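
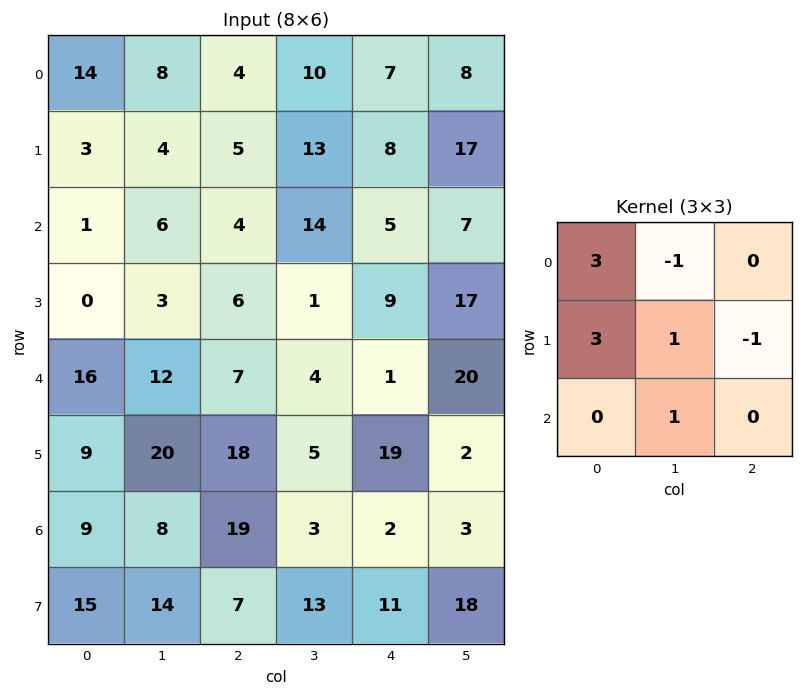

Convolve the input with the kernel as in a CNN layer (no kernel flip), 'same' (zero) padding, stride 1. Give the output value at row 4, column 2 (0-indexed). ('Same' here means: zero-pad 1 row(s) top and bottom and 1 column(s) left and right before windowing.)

60

The receptive field on the zero-padded input at this output position is [3 6 1 / 12 7 4 / 20 18 5]. Elementwise product with the kernel and sum: 3·3 + 6·-1 + 12·3 + 7·1 + 4·-1 + 18·1.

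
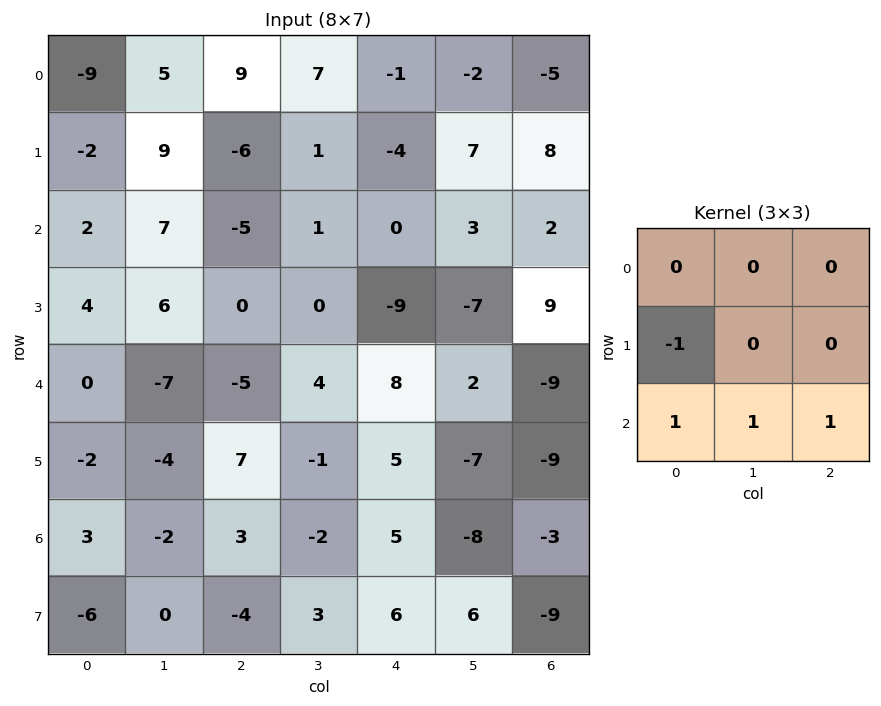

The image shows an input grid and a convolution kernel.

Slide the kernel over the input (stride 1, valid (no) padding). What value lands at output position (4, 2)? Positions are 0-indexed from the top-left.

The receptive field on the input at this output position is [-5 4 8 / 7 -1 5 / 3 -2 5]. Elementwise product with the kernel and sum: 7·-1 + 3·1 + -2·1 + 5·1.

-1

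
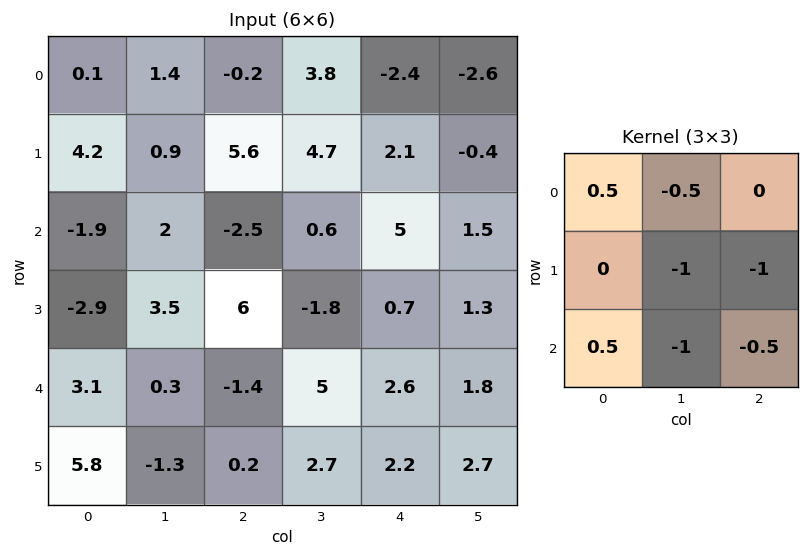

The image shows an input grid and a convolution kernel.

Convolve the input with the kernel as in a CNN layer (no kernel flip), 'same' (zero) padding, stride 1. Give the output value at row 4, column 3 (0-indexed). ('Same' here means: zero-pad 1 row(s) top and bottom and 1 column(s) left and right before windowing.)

The receptive field on the zero-padded input at this output position is [6 -1.8 0.7 / -1.4 5 2.6 / 0.2 2.7 2.2]. Elementwise product with the kernel and sum: 6·0.5 + -1.8·-0.5 + 5·-1 + 2.6·-1 + 0.2·0.5 + 2.7·-1 + 2.2·-0.5.

-7.4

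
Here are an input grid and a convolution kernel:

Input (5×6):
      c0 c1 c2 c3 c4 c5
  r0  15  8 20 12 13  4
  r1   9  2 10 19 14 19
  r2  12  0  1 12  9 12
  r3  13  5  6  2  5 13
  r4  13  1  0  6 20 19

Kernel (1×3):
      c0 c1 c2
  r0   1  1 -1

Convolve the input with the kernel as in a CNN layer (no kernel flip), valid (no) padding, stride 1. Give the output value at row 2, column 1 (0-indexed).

-11

The receptive field on the input at this output position is [0 1 12]. Elementwise product with the kernel and sum: 0·1 + 1·1 + 12·-1.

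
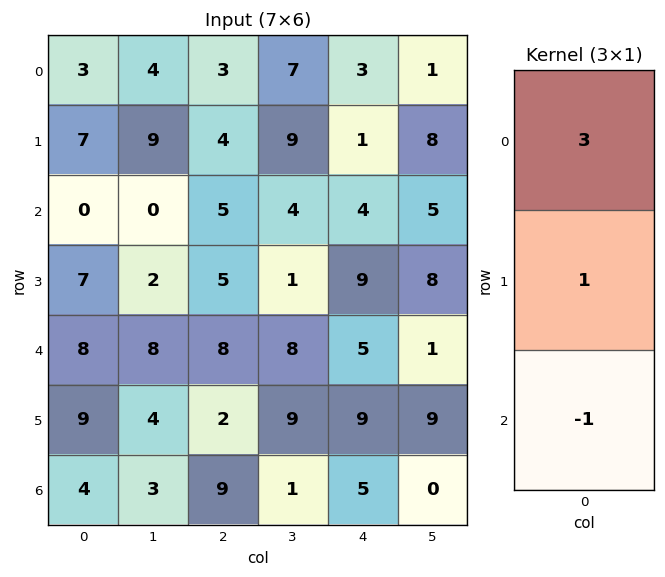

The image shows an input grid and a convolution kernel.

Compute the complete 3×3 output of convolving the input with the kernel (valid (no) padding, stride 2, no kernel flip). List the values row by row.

16 8 6
-1 12 16
29 17 19

Output[0,0]: The receptive field on the input at this output position is [3 / 7 / 0]. Elementwise product with the kernel and sum: 3·3 + 7·1 + 0·-1.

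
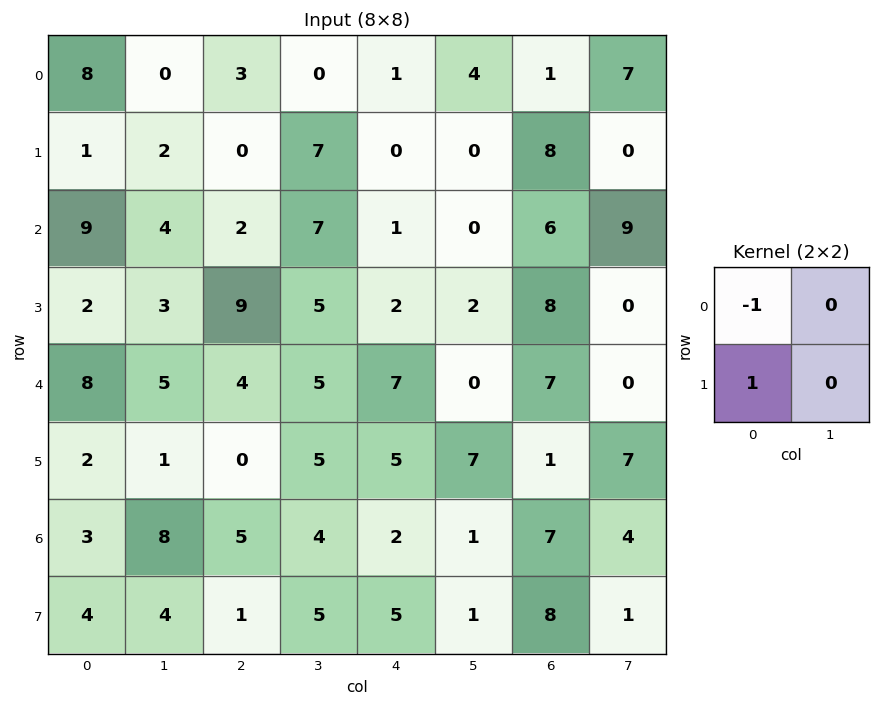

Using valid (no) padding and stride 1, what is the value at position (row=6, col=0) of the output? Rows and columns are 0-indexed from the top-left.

The receptive field on the input at this output position is [3 8 / 4 4]. Elementwise product with the kernel and sum: 3·-1 + 4·1.

1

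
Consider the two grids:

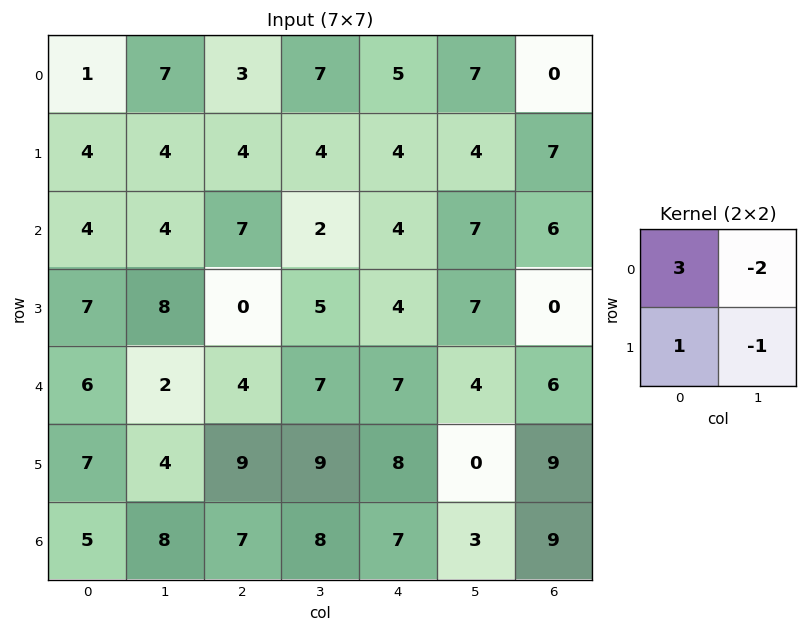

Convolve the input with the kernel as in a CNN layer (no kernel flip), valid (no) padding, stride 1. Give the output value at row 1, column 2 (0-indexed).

The receptive field on the input at this output position is [4 4 / 7 2]. Elementwise product with the kernel and sum: 4·3 + 4·-2 + 7·1 + 2·-1.

9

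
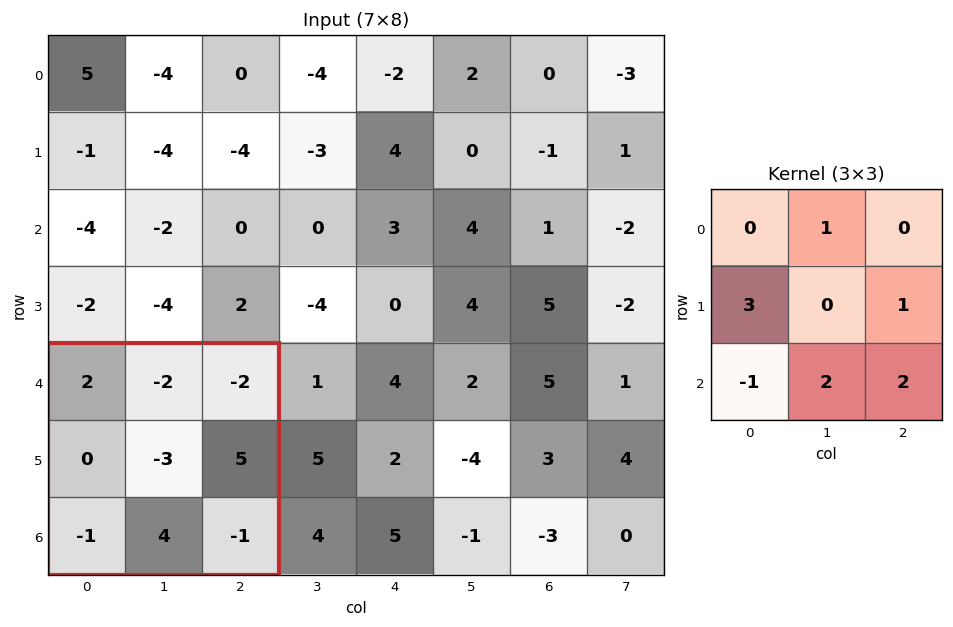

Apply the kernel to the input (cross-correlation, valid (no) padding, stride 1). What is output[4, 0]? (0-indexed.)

10

The receptive field on the input at this output position is [2 -2 -2 / 0 -3 5 / -1 4 -1]. Elementwise product with the kernel and sum: -2·1 + 0·3 + 5·1 + -1·-1 + 4·2 + -1·2.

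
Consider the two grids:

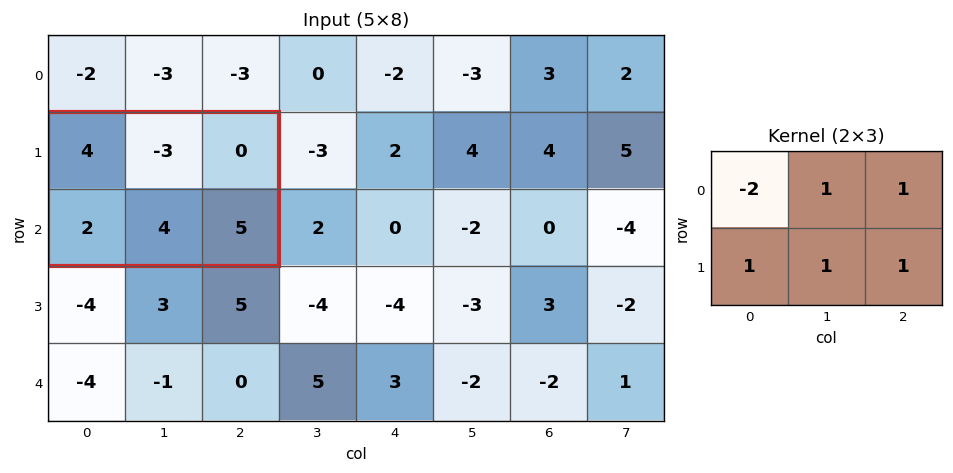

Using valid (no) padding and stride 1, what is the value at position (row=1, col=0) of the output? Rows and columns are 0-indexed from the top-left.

The receptive field on the input at this output position is [4 -3 0 / 2 4 5]. Elementwise product with the kernel and sum: 4·-2 + -3·1 + 0·1 + 2·1 + 4·1 + 5·1.

0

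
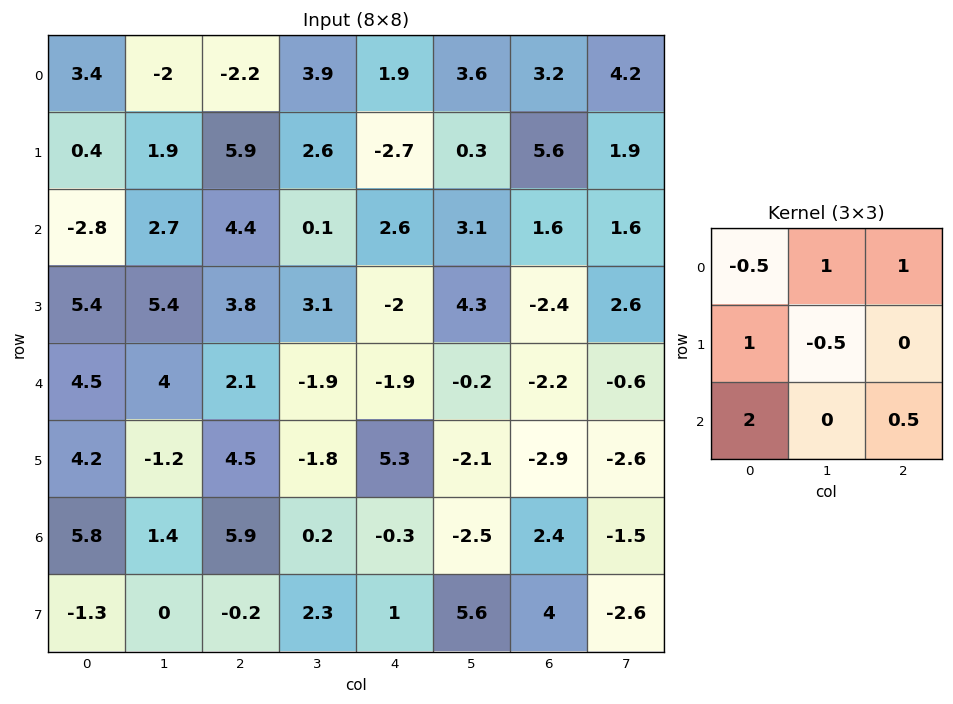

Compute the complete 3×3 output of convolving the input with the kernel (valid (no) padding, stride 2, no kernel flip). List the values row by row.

Output[0,0]: The receptive field on the input at this output position is [3.4 -2 -2.2 / 0.4 1.9 5.9 / -2.8 2.7 4.4]. Elementwise product with the kernel and sum: 3.4·-0.5 + -2·1 + -2.2·1 + 0.4·1 + 1.9·-0.5 + -2.8·2 + 4.4·0.5.
Output[0,1]: The receptive field on the input at this output position is [-2.2 3.9 1.9 / 5.9 2.6 -2.7 / 4.4 0.1 2.6]. Elementwise product with the kernel and sum: -2.2·-0.5 + 3.9·1 + 1.9·1 + 5.9·1 + 2.6·-0.5 + 4.4·2 + 2.6·0.5.

-9.85 21.6 9
21.25 6 -5.65
23.2 12.2 5.5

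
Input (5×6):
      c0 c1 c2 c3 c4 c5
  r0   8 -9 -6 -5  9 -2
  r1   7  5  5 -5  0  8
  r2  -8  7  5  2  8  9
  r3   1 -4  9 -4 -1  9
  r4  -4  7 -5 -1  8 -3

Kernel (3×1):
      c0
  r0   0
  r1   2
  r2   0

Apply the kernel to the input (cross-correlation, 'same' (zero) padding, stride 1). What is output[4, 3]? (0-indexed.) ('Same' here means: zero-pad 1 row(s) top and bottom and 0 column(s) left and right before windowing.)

-2

The receptive field on the zero-padded input at this output position is [-4 / -1 / 0]. Elementwise product with the kernel and sum: -1·2.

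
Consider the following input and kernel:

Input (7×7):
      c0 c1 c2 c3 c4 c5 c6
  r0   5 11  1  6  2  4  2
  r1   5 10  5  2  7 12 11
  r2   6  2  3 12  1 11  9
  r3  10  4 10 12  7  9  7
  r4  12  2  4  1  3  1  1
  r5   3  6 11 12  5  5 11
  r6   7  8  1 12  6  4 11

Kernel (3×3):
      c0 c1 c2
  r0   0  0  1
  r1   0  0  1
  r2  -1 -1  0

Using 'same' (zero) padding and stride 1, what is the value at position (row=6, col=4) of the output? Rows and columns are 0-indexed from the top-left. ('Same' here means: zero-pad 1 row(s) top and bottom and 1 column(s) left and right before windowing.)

9

The receptive field on the zero-padded input at this output position is [12 5 5 / 12 6 4 / 0 0 0]. Elementwise product with the kernel and sum: 5·1 + 4·1 + 0·-1 + 0·-1.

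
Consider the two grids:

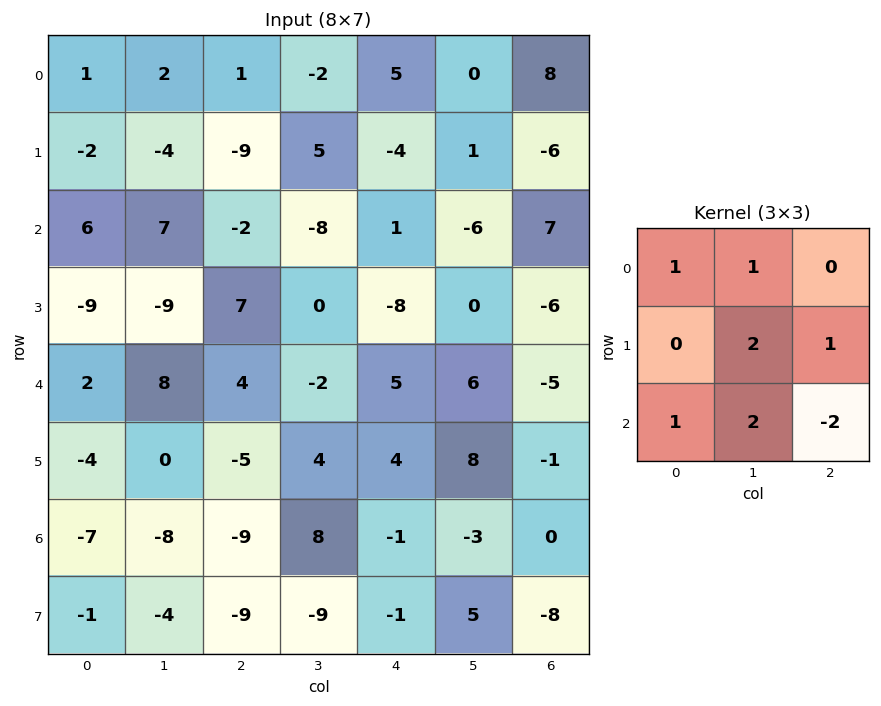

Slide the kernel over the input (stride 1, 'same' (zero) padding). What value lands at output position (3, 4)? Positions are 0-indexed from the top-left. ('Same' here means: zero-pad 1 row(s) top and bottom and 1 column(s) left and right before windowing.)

-27

The receptive field on the zero-padded input at this output position is [-8 1 -6 / 0 -8 0 / -2 5 6]. Elementwise product with the kernel and sum: -8·1 + 1·1 + -8·2 + 0·1 + -2·1 + 5·2 + 6·-2.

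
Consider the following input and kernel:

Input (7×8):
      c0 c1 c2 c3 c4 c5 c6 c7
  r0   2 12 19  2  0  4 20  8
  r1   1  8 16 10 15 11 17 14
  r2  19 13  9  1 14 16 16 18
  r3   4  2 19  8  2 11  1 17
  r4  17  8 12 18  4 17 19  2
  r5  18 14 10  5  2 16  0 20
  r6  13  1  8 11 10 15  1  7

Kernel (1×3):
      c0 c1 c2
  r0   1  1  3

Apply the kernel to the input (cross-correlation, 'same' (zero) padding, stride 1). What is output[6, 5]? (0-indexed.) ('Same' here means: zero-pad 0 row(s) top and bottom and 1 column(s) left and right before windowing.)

28

The receptive field on the zero-padded input at this output position is [10 15 1]. Elementwise product with the kernel and sum: 10·1 + 15·1 + 1·3.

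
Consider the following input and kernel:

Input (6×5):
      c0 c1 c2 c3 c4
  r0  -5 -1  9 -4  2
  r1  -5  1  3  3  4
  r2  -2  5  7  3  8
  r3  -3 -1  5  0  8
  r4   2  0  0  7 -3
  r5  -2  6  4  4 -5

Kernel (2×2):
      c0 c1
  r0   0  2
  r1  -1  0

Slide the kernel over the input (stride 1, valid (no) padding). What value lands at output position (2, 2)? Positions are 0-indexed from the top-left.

1

The receptive field on the input at this output position is [7 3 / 5 0]. Elementwise product with the kernel and sum: 3·2 + 5·-1.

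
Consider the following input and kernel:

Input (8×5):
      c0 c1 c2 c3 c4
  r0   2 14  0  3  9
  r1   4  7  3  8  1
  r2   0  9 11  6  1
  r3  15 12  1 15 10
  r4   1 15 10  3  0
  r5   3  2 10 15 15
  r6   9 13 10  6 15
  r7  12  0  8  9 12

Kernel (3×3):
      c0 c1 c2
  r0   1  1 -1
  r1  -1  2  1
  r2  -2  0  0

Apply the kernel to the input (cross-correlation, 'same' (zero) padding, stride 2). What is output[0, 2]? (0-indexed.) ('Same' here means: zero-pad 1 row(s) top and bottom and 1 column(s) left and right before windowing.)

The receptive field on the zero-padded input at this output position is [0 0 0 / 3 9 0 / 8 1 0]. Elementwise product with the kernel and sum: 0·1 + 0·1 + 0·-1 + 3·-1 + 9·2 + 0·1 + 8·-2.

-1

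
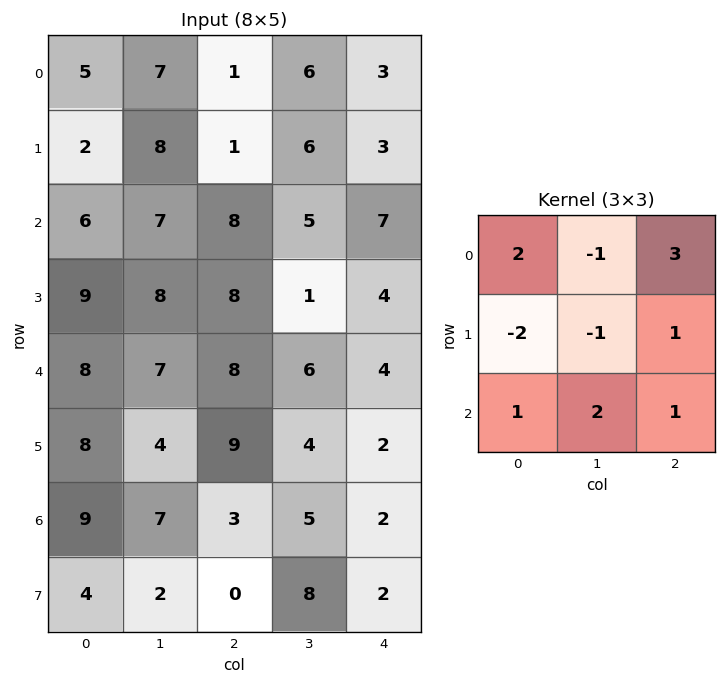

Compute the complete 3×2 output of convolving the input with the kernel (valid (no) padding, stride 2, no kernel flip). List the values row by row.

23 25
41 43
48 17

Output[0,0]: The receptive field on the input at this output position is [5 7 1 / 2 8 1 / 6 7 8]. Elementwise product with the kernel and sum: 5·2 + 7·-1 + 1·3 + 2·-2 + 8·-1 + 1·1 + 6·1 + 7·2 + 8·1.
Output[0,1]: The receptive field on the input at this output position is [1 6 3 / 1 6 3 / 8 5 7]. Elementwise product with the kernel and sum: 1·2 + 6·-1 + 3·3 + 1·-2 + 6·-1 + 3·1 + 8·1 + 5·2 + 7·1.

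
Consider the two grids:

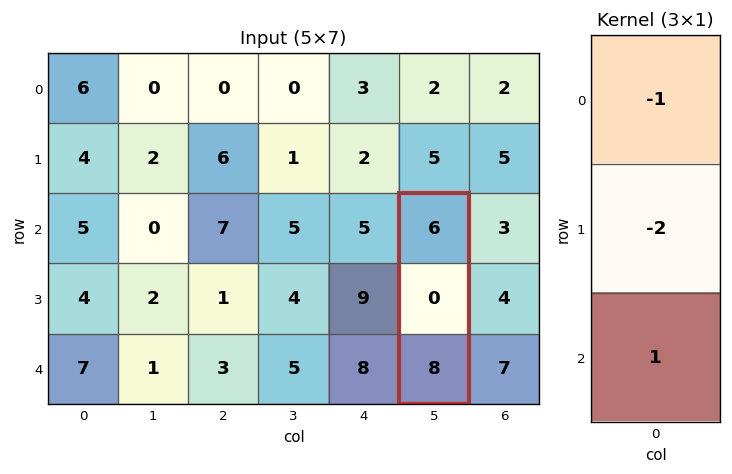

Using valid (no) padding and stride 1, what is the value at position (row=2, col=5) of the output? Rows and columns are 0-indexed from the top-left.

The receptive field on the input at this output position is [6 / 0 / 8]. Elementwise product with the kernel and sum: 6·-1 + 0·-2 + 8·1.

2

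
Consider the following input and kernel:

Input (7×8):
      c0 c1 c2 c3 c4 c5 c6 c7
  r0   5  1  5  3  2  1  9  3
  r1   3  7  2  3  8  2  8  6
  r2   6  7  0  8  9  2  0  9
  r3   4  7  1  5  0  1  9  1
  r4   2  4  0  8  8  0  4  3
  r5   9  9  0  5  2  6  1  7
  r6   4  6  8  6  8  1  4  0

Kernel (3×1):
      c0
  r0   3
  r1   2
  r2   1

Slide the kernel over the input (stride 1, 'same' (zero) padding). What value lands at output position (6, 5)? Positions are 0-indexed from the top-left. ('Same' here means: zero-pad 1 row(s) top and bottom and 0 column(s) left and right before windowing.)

20

The receptive field on the zero-padded input at this output position is [6 / 1 / 0]. Elementwise product with the kernel and sum: 6·3 + 1·2 + 0·1.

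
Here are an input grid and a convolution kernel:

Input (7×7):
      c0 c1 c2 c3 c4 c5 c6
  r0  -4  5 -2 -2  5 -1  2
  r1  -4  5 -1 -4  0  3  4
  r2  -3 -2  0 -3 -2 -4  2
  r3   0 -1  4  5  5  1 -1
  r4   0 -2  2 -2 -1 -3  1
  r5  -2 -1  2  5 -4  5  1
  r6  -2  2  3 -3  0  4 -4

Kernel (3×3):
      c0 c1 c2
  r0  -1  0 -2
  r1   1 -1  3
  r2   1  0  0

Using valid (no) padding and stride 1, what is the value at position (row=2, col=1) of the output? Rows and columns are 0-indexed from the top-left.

The receptive field on the input at this output position is [-2 0 -3 / -1 4 5 / -2 2 -2]. Elementwise product with the kernel and sum: -2·-1 + -3·-2 + -1·1 + 4·-1 + 5·3 + -2·1.

16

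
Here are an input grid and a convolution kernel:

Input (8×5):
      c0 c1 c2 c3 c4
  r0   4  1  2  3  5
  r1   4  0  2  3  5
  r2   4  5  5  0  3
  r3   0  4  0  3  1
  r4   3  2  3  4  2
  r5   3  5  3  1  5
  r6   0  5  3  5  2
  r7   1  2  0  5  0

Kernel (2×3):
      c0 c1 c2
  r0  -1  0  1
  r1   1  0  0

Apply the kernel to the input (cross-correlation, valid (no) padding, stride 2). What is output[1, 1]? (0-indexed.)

The receptive field on the input at this output position is [5 0 3 / 0 3 1]. Elementwise product with the kernel and sum: 5·-1 + 3·1 + 0·1.

-2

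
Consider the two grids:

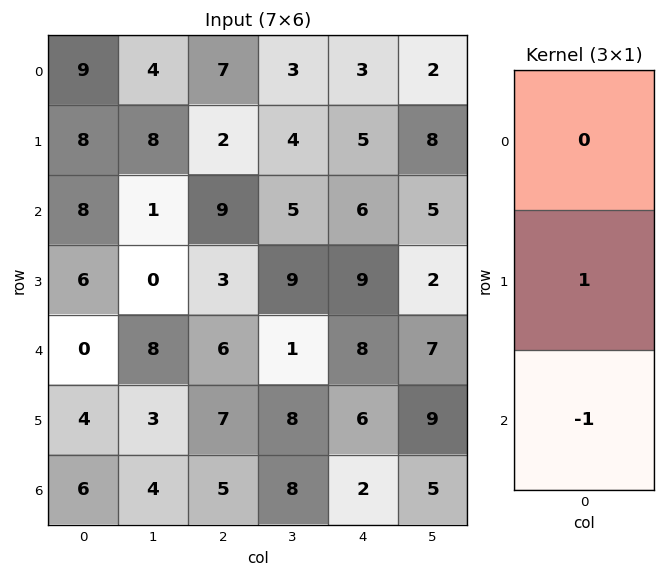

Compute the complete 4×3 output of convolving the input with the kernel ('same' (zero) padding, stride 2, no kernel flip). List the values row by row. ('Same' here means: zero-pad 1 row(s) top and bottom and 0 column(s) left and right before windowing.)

Output[0,0]: The receptive field on the zero-padded input at this output position is [0 / 9 / 8]. Elementwise product with the kernel and sum: 9·1 + 8·-1.

1 5 -2
2 6 -3
-4 -1 2
6 5 2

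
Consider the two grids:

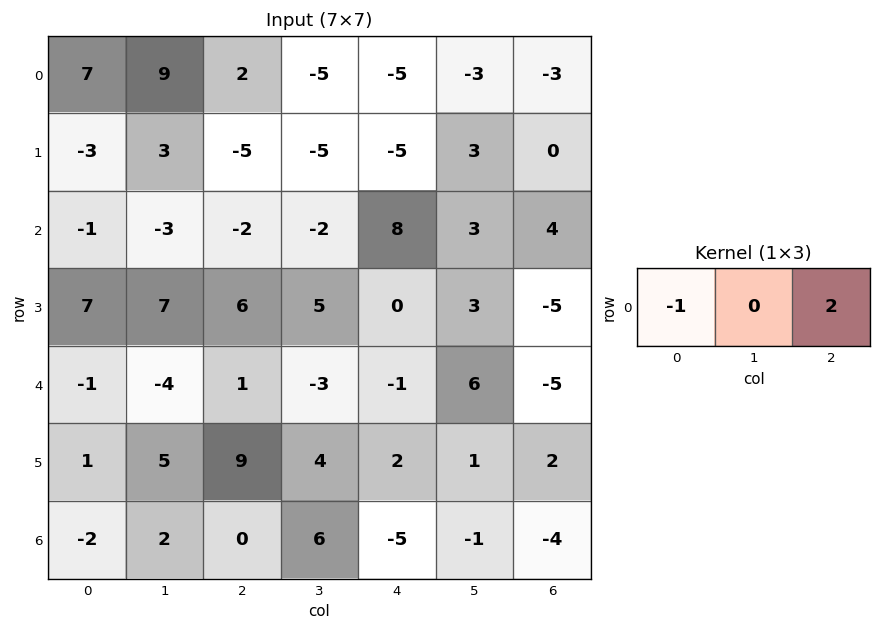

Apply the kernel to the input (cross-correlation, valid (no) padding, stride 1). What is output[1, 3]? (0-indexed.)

The receptive field on the input at this output position is [-5 -5 3]. Elementwise product with the kernel and sum: -5·-1 + 3·2.

11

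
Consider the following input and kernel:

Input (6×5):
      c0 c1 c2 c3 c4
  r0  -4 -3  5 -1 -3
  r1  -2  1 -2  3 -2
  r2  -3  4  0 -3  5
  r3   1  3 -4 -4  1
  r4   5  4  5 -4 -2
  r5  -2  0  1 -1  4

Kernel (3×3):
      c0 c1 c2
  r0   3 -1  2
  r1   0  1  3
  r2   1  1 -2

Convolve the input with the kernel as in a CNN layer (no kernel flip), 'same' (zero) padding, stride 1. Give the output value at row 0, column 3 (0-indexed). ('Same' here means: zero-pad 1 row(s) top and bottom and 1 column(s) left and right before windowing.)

The receptive field on the zero-padded input at this output position is [0 0 0 / 5 -1 -3 / -2 3 -2]. Elementwise product with the kernel and sum: 0·3 + 0·-1 + 0·2 + -1·1 + -3·3 + -2·1 + 3·1 + -2·-2.

-5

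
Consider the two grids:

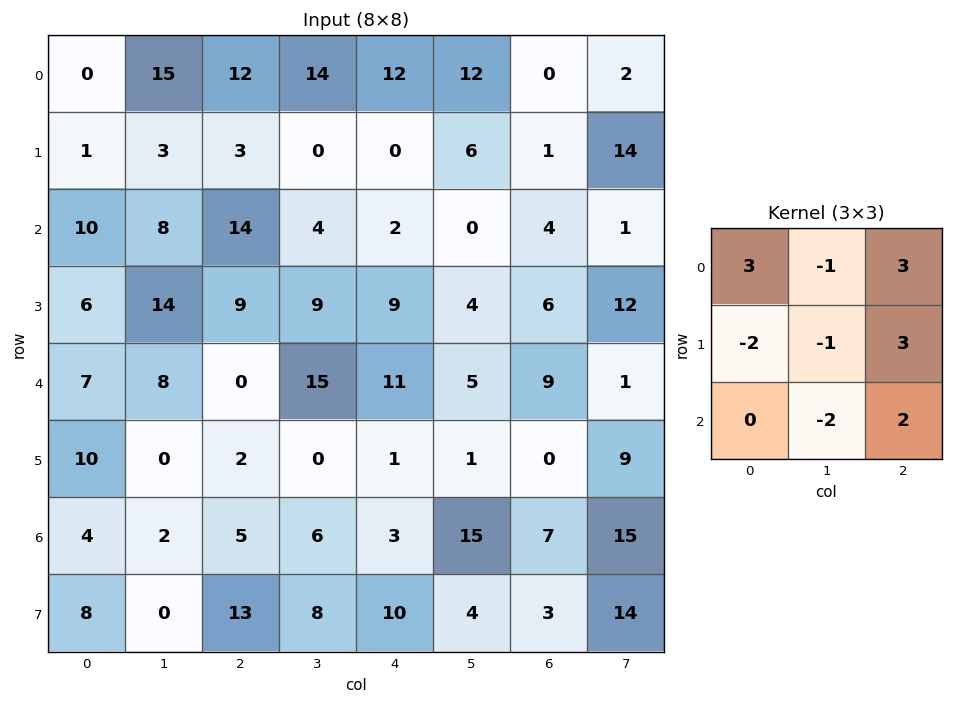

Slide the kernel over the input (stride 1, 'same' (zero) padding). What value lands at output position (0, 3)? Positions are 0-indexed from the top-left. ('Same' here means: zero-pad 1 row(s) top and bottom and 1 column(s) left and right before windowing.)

-2

The receptive field on the zero-padded input at this output position is [0 0 0 / 12 14 12 / 3 0 0]. Elementwise product with the kernel and sum: 0·3 + 0·-1 + 0·3 + 12·-2 + 14·-1 + 12·3 + 0·-2 + 0·2.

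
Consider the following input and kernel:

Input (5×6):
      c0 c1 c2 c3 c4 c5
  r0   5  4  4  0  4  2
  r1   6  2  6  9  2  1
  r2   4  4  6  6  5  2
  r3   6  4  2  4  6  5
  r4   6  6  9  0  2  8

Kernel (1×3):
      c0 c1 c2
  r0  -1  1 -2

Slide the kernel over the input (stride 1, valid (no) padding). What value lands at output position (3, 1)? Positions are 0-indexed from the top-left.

-10

The receptive field on the input at this output position is [4 2 4]. Elementwise product with the kernel and sum: 4·-1 + 2·1 + 4·-2.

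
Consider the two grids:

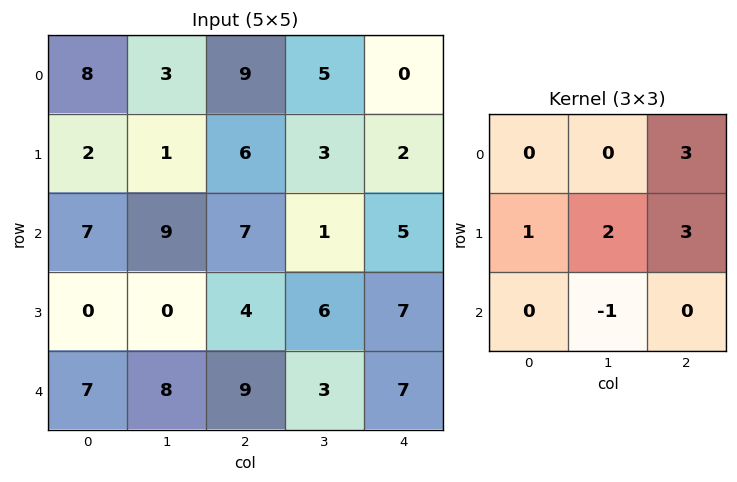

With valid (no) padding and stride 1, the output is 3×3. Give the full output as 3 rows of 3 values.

40 30 17
64 31 24
25 20 49

Output[0,0]: The receptive field on the input at this output position is [8 3 9 / 2 1 6 / 7 9 7]. Elementwise product with the kernel and sum: 9·3 + 2·1 + 1·2 + 6·3 + 9·-1.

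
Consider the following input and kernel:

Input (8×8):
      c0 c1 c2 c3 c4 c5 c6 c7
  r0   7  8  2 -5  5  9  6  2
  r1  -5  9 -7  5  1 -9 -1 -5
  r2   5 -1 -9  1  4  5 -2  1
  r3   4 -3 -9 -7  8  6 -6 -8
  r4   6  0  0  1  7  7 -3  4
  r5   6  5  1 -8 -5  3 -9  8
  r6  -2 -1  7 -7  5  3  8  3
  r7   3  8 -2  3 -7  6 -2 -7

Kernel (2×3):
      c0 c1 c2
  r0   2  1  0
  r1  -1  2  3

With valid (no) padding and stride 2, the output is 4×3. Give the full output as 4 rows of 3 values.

24 19 -3
-28 2 -1
19 -31 5
2 -6 26

Output[0,0]: The receptive field on the input at this output position is [7 8 2 / -5 9 -7]. Elementwise product with the kernel and sum: 7·2 + 8·1 + -5·-1 + 9·2 + -7·3.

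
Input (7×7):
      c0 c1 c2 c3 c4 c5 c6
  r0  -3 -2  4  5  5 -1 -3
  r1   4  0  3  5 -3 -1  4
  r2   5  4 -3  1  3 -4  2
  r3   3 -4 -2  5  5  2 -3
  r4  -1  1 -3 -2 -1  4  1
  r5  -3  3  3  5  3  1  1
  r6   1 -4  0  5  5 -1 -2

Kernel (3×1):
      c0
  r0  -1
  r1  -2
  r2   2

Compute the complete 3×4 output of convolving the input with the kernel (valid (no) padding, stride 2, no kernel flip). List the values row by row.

5 -16 7 -1
-13 1 -15 6
9 -3 5 -7

Output[0,0]: The receptive field on the input at this output position is [-3 / 4 / 5]. Elementwise product with the kernel and sum: -3·-1 + 4·-2 + 5·2.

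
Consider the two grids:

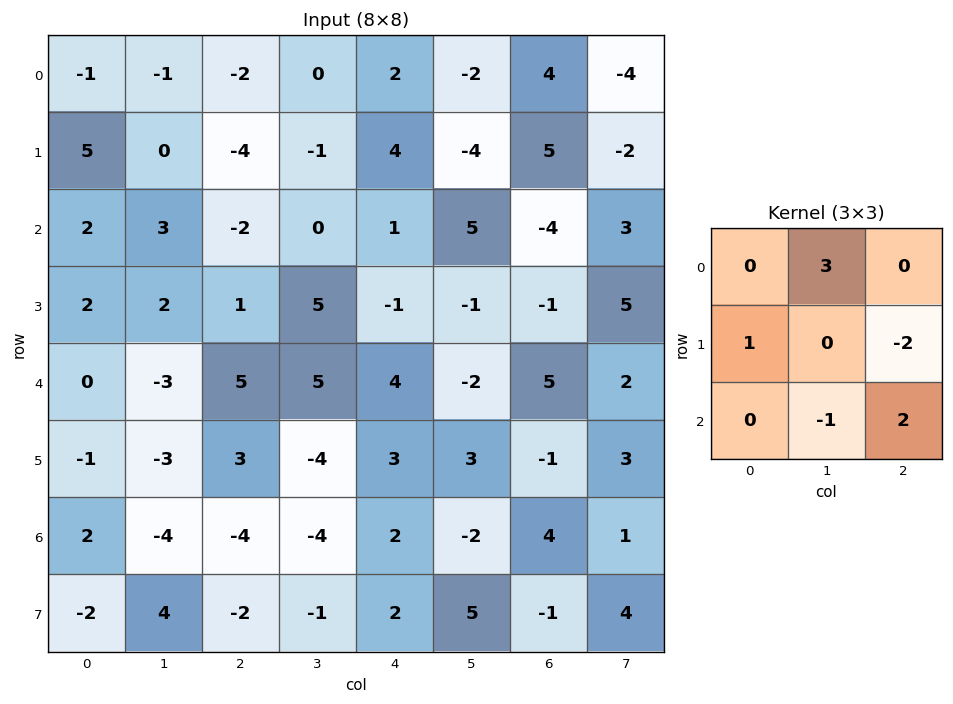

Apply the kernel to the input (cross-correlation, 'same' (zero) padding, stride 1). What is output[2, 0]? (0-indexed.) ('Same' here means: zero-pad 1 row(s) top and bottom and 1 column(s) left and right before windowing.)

11

The receptive field on the zero-padded input at this output position is [0 5 0 / 0 2 3 / 0 2 2]. Elementwise product with the kernel and sum: 5·3 + 0·1 + 3·-2 + 2·-1 + 2·2.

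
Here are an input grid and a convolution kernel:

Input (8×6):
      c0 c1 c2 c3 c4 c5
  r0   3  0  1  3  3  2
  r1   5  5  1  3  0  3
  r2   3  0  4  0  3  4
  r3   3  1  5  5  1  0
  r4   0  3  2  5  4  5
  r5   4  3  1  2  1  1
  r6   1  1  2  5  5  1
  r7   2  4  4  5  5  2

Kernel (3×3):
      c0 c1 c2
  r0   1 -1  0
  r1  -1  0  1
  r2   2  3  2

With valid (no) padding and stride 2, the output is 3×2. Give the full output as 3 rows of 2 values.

13 11
18 27
3 26

Output[0,0]: The receptive field on the input at this output position is [3 0 1 / 5 5 1 / 3 0 4]. Elementwise product with the kernel and sum: 3·1 + 0·-1 + 5·-1 + 1·1 + 3·2 + 0·3 + 4·2.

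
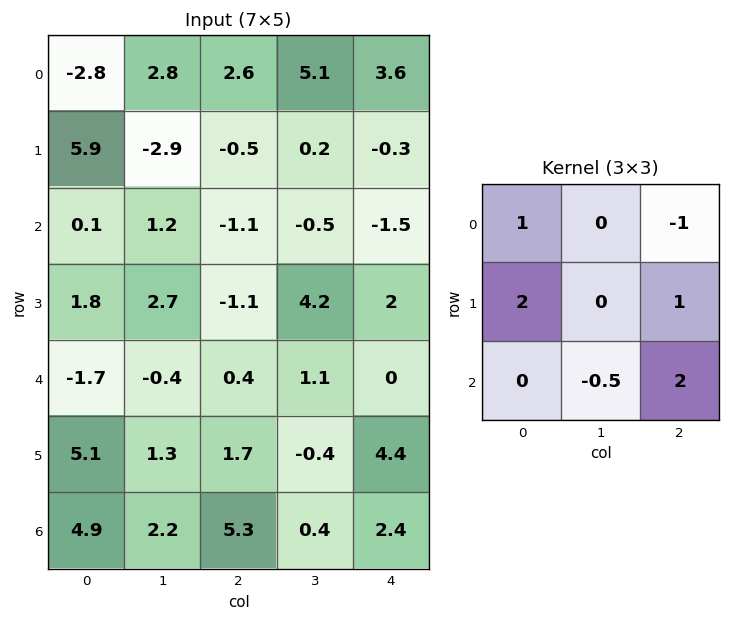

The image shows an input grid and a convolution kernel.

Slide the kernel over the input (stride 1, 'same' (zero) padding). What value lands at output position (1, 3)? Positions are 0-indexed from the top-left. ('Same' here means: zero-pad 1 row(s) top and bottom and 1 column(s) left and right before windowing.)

The receptive field on the zero-padded input at this output position is [2.6 5.1 3.6 / -0.5 0.2 -0.3 / -1.1 -0.5 -1.5]. Elementwise product with the kernel and sum: 2.6·1 + 3.6·-1 + -0.5·2 + -0.3·1 + -0.5·-0.5 + -1.5·2.

-5.05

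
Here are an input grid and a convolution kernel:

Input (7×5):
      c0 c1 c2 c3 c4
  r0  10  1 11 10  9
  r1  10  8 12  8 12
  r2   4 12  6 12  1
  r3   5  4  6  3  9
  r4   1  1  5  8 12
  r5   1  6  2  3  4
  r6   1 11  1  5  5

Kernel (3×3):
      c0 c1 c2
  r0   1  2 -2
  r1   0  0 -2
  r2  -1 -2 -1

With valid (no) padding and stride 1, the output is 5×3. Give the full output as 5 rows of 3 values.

-68 -49 -42
-29 -27 -19
-4 -25 -23
-24 -19 -42
-35 -29 -27

Output[0,0]: The receptive field on the input at this output position is [10 1 11 / 10 8 12 / 4 12 6]. Elementwise product with the kernel and sum: 10·1 + 1·2 + 11·-2 + 12·-2 + 4·-1 + 12·-2 + 6·-1.
Output[0,1]: The receptive field on the input at this output position is [1 11 10 / 8 12 8 / 12 6 12]. Elementwise product with the kernel and sum: 1·1 + 11·2 + 10·-2 + 8·-2 + 12·-1 + 6·-2 + 12·-1.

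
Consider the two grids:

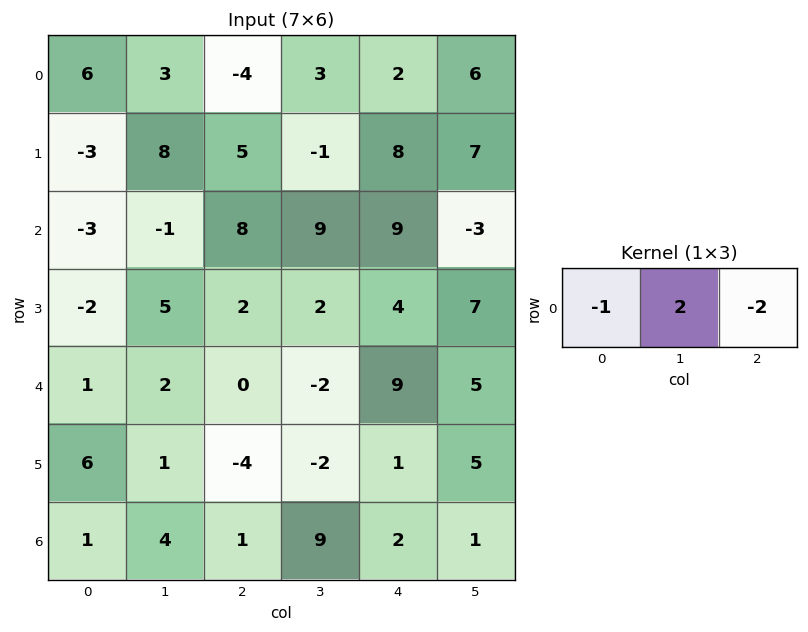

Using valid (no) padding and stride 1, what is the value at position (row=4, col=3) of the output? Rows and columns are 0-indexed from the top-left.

The receptive field on the input at this output position is [-2 9 5]. Elementwise product with the kernel and sum: -2·-1 + 9·2 + 5·-2.

10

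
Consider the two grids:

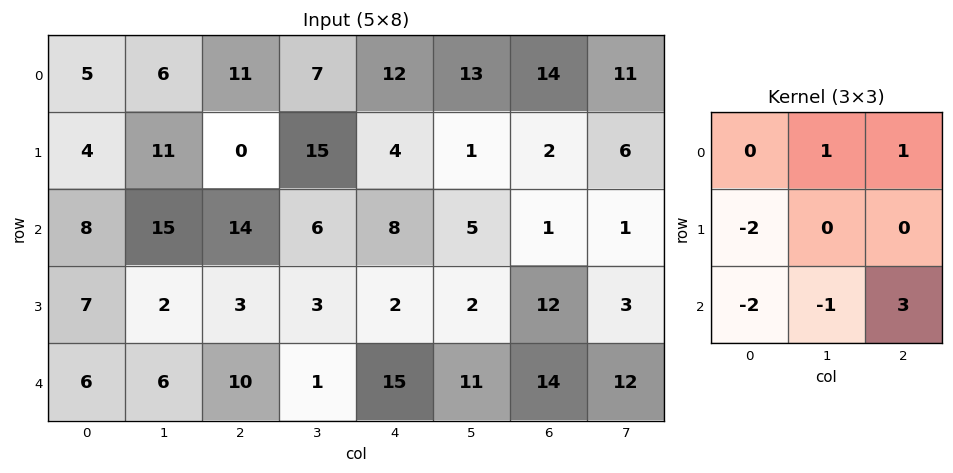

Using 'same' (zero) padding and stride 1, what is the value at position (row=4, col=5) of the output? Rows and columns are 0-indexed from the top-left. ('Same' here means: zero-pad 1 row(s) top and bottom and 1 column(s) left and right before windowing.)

The receptive field on the zero-padded input at this output position is [2 2 12 / 15 11 14 / 0 0 0]. Elementwise product with the kernel and sum: 2·1 + 12·1 + 15·-2 + 0·-2 + 0·-1 + 0·3.

-16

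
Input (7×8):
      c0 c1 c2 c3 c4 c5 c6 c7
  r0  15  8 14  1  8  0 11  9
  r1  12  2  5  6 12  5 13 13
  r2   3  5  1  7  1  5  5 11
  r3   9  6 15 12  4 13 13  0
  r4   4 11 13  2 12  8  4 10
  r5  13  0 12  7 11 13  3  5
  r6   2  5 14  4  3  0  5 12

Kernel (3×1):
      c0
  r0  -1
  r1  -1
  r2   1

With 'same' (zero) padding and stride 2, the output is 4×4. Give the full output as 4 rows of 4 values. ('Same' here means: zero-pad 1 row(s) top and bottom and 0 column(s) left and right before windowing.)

Output[0,0]: The receptive field on the zero-padded input at this output position is [0 / 15 / 12]. Elementwise product with the kernel and sum: 0·-1 + 15·-1 + 12·1.

-3 -9 4 2
-6 9 -9 -5
0 -16 -5 -14
-15 -26 -14 -8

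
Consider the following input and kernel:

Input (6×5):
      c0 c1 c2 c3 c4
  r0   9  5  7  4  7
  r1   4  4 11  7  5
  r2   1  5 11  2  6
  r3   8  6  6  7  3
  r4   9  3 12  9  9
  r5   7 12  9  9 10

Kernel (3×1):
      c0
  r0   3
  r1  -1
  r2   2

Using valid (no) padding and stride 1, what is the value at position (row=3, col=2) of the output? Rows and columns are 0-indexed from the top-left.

The receptive field on the input at this output position is [6 / 12 / 9]. Elementwise product with the kernel and sum: 6·3 + 12·-1 + 9·2.

24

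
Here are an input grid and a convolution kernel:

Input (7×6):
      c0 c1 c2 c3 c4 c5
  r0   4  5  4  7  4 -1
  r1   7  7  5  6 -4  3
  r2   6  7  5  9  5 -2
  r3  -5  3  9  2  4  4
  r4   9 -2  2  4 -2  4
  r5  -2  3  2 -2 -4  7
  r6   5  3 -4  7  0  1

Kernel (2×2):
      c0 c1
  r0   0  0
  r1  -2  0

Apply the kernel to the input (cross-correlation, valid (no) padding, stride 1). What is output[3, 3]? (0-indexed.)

-8

The receptive field on the input at this output position is [2 4 / 4 -2]. Elementwise product with the kernel and sum: 4·-2.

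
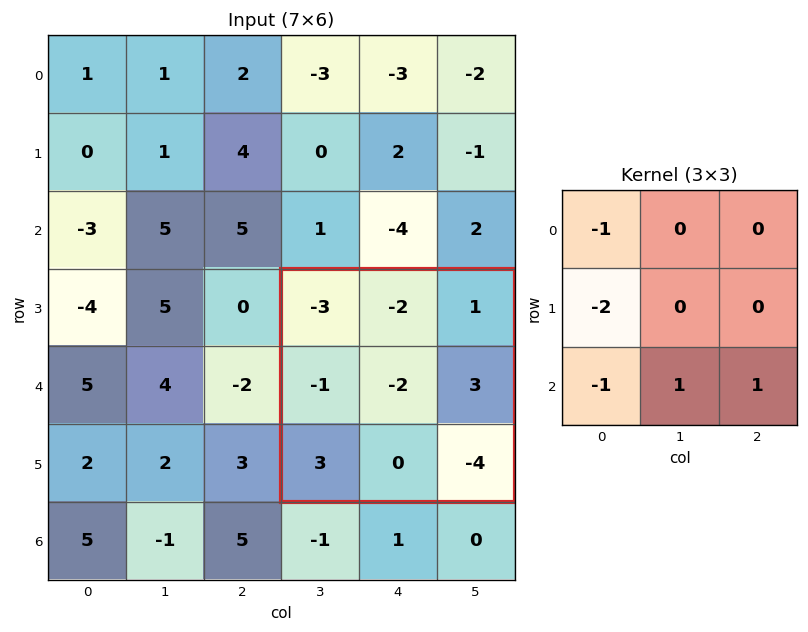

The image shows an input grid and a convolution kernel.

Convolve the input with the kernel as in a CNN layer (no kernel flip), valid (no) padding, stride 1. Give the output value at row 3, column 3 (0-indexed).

The receptive field on the input at this output position is [-3 -2 1 / -1 -2 3 / 3 0 -4]. Elementwise product with the kernel and sum: -3·-1 + -1·-2 + 3·-1 + 0·1 + -4·1.

-2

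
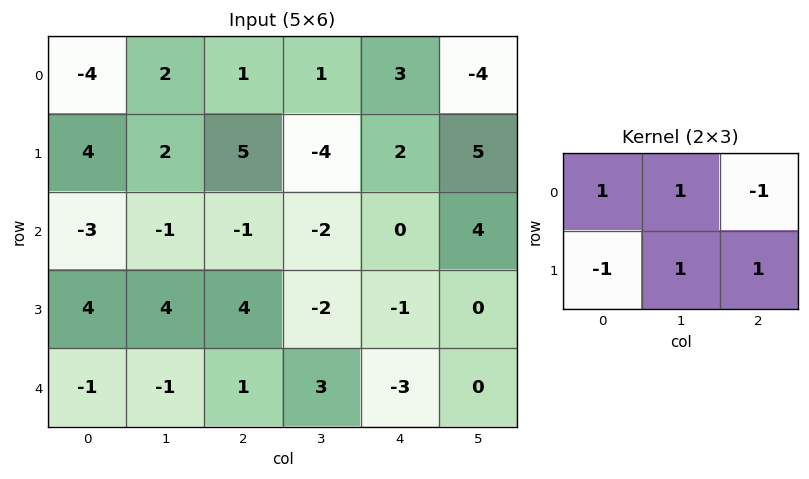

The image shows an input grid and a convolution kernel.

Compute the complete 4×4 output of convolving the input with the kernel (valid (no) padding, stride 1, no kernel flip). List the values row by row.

Output[0,0]: The receptive field on the input at this output position is [-4 2 1 / 4 2 5]. Elementwise product with the kernel and sum: -4·1 + 2·1 + 1·-1 + 4·-1 + 2·1 + 5·1.

0 1 -8 19
2 9 -2 -1
1 -2 -10 -5
5 15 2 -9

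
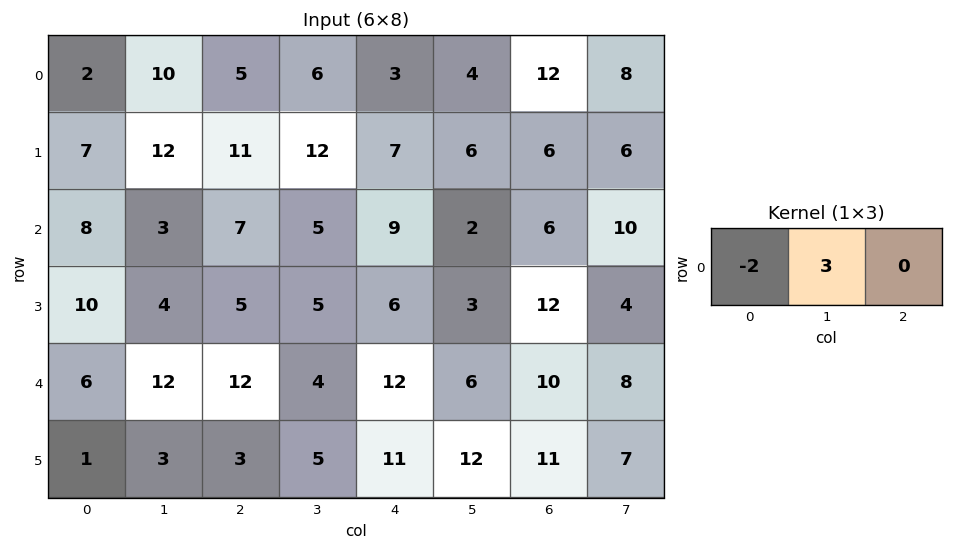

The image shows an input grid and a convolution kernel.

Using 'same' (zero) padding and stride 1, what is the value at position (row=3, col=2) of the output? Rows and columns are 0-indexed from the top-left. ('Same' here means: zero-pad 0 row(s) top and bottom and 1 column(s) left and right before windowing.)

The receptive field on the zero-padded input at this output position is [4 5 5]. Elementwise product with the kernel and sum: 4·-2 + 5·3.

7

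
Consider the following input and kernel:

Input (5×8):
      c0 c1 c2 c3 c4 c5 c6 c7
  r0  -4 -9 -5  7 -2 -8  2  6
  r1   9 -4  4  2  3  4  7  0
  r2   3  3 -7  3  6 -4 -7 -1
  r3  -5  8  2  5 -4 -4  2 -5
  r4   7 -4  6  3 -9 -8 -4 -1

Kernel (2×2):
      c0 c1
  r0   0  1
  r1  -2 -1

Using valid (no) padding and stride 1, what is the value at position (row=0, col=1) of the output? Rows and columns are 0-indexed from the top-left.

The receptive field on the input at this output position is [-9 -5 / -4 4]. Elementwise product with the kernel and sum: -5·1 + -4·-2 + 4·-1.

-1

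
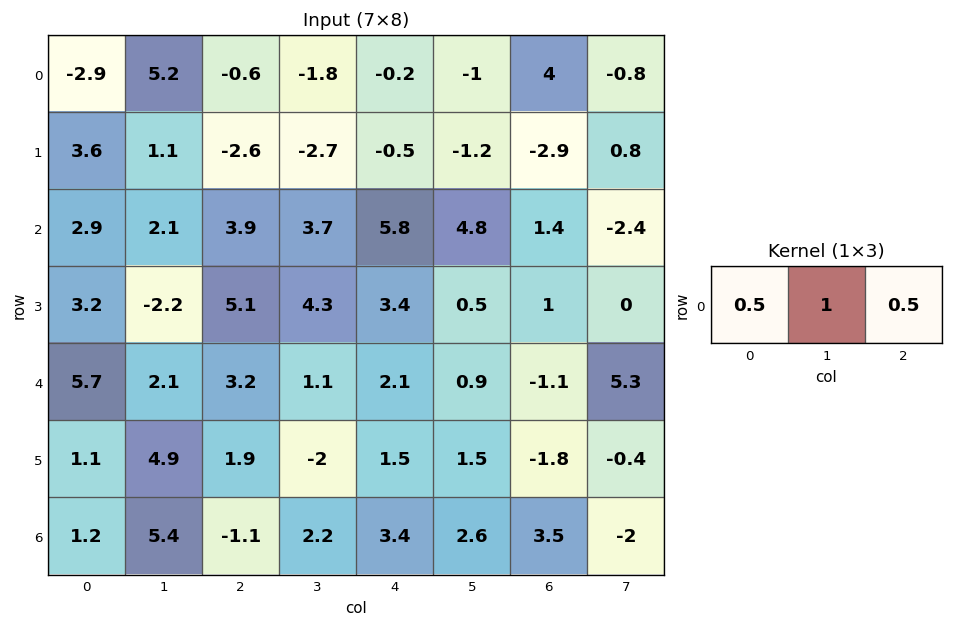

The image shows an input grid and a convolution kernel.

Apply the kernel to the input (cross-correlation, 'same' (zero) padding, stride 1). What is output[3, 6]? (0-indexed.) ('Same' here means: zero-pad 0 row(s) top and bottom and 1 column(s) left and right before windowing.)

1.25

The receptive field on the zero-padded input at this output position is [0.5 1 0]. Elementwise product with the kernel and sum: 0.5·0.5 + 1·1 + 0·0.5.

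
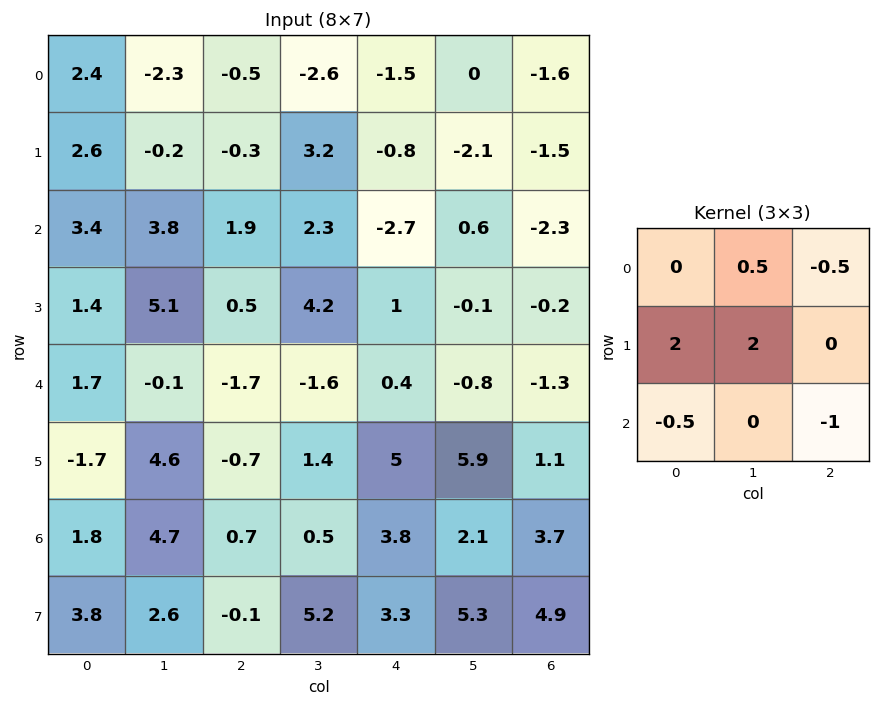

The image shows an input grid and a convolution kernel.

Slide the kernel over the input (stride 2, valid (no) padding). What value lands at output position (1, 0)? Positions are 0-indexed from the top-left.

14.8

The receptive field on the input at this output position is [3.4 3.8 1.9 / 1.4 5.1 0.5 / 1.7 -0.1 -1.7]. Elementwise product with the kernel and sum: 3.8·0.5 + 1.9·-0.5 + 1.4·2 + 5.1·2 + 1.7·-0.5 + -1.7·-1.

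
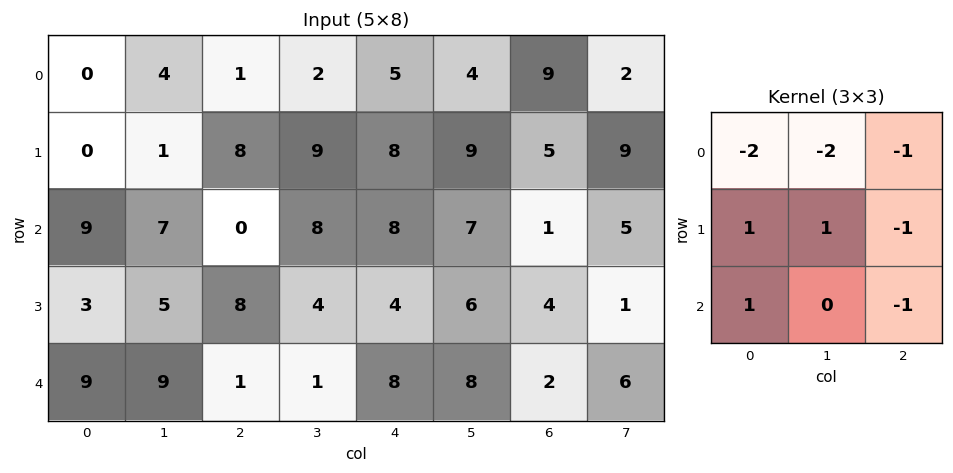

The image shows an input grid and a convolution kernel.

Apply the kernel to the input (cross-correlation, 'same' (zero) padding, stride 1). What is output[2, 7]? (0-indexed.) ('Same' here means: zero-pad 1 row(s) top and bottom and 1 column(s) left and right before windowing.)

-18

The receptive field on the zero-padded input at this output position is [5 9 0 / 1 5 0 / 4 1 0]. Elementwise product with the kernel and sum: 5·-2 + 9·-2 + 0·-1 + 1·1 + 5·1 + 0·-1 + 4·1 + 0·-1.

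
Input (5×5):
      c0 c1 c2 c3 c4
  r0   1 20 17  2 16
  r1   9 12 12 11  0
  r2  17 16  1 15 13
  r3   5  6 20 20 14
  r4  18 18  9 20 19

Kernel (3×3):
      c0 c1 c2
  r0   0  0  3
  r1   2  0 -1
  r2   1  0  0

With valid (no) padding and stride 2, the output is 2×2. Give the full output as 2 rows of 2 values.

74 73
11 74

Output[0,0]: The receptive field on the input at this output position is [1 20 17 / 9 12 12 / 17 16 1]. Elementwise product with the kernel and sum: 17·3 + 9·2 + 12·-1 + 17·1.
Output[0,1]: The receptive field on the input at this output position is [17 2 16 / 12 11 0 / 1 15 13]. Elementwise product with the kernel and sum: 16·3 + 12·2 + 0·-1 + 1·1.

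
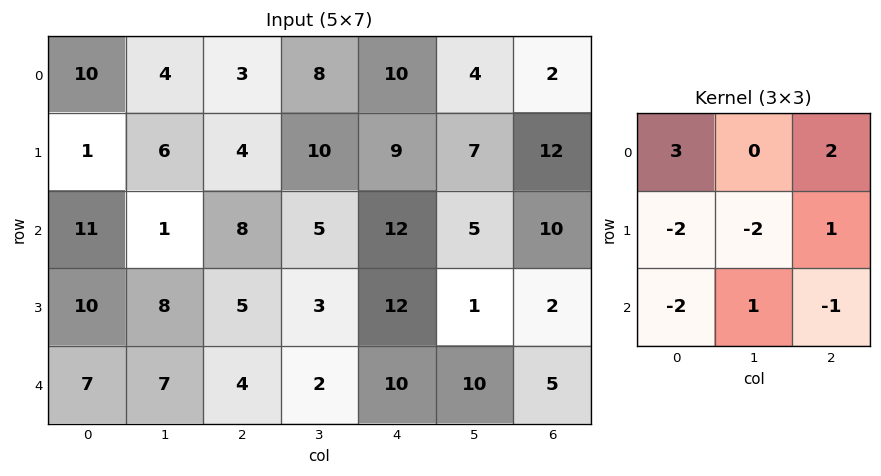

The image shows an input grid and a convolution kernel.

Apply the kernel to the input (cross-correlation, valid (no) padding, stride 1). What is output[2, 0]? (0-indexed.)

7

The receptive field on the input at this output position is [11 1 8 / 10 8 5 / 7 7 4]. Elementwise product with the kernel and sum: 11·3 + 8·2 + 10·-2 + 8·-2 + 5·1 + 7·-2 + 7·1 + 4·-1.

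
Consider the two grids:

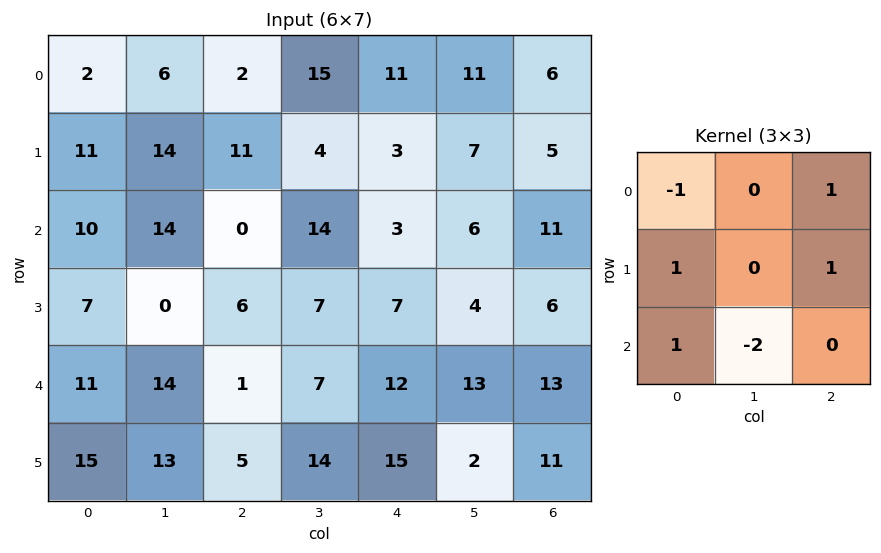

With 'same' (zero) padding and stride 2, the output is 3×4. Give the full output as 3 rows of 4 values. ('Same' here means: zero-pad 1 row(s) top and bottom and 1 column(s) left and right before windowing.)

Output[0,0]: The receptive field on the zero-padded input at this output position is [0 0 0 / 0 2 6 / 0 11 14]. Elementwise product with the kernel and sum: 0·-1 + 0·1 + 0·1 + 6·1 + 0·1 + 11·-2.

-16 13 24 8
14 6 16 -9
-16 31 1 -11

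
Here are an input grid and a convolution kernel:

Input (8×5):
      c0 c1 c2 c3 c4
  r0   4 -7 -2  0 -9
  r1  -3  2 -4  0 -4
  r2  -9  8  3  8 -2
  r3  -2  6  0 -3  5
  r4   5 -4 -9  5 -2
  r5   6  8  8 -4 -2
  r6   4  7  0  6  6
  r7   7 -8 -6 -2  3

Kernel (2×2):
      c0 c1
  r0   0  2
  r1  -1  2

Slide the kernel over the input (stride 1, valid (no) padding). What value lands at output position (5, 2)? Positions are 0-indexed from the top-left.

4

The receptive field on the input at this output position is [8 -4 / 0 6]. Elementwise product with the kernel and sum: -4·2 + 0·-1 + 6·2.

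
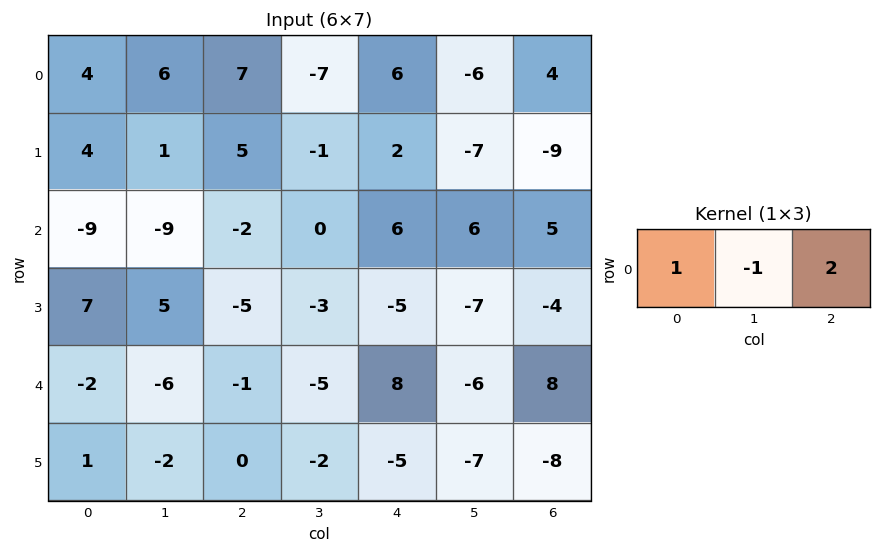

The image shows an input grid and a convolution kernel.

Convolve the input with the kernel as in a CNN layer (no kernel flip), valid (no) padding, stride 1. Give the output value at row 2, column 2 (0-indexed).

10

The receptive field on the input at this output position is [-2 0 6]. Elementwise product with the kernel and sum: -2·1 + 0·-1 + 6·2.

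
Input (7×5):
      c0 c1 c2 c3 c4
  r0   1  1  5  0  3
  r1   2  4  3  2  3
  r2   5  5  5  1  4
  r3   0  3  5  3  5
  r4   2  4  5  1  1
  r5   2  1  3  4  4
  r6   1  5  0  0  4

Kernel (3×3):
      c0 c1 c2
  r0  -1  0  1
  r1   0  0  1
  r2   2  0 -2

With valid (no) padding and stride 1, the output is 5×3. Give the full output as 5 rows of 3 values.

7 9 3
-4 -1 4
-1 5 12
8 -5 -1
8 11 -8

Output[0,0]: The receptive field on the input at this output position is [1 1 5 / 2 4 3 / 5 5 5]. Elementwise product with the kernel and sum: 1·-1 + 5·1 + 3·1 + 5·2 + 5·-2.
Output[0,1]: The receptive field on the input at this output position is [1 5 0 / 4 3 2 / 5 5 1]. Elementwise product with the kernel and sum: 1·-1 + 0·1 + 2·1 + 5·2 + 1·-2.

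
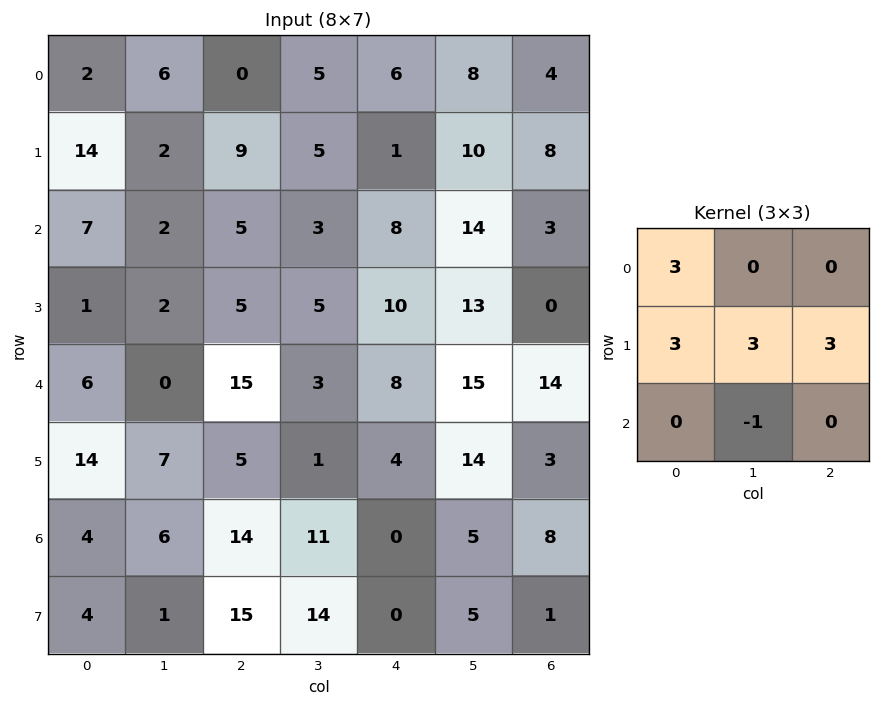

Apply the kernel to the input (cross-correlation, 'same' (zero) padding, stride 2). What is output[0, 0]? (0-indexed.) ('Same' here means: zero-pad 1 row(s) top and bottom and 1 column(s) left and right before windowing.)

10

The receptive field on the zero-padded input at this output position is [0 0 0 / 0 2 6 / 0 14 2]. Elementwise product with the kernel and sum: 0·3 + 0·3 + 2·3 + 6·3 + 14·-1.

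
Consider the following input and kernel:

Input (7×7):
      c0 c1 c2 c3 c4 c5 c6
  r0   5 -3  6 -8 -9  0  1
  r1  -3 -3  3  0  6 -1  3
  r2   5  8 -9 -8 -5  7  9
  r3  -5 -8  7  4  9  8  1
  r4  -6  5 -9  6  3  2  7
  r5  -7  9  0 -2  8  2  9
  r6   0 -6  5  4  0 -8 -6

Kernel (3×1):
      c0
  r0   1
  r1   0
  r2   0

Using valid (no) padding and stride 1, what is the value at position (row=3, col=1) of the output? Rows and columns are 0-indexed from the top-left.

The receptive field on the input at this output position is [-8 / 5 / 9]. Elementwise product with the kernel and sum: -8·1.

-8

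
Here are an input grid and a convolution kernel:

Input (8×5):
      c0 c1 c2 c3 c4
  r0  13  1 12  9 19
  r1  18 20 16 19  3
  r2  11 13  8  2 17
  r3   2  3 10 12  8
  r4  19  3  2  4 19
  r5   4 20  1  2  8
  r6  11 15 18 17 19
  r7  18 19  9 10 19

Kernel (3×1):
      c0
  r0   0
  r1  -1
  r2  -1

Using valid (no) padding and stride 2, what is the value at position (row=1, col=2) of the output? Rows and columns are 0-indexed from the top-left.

-27

The receptive field on the input at this output position is [17 / 8 / 19]. Elementwise product with the kernel and sum: 8·-1 + 19·-1.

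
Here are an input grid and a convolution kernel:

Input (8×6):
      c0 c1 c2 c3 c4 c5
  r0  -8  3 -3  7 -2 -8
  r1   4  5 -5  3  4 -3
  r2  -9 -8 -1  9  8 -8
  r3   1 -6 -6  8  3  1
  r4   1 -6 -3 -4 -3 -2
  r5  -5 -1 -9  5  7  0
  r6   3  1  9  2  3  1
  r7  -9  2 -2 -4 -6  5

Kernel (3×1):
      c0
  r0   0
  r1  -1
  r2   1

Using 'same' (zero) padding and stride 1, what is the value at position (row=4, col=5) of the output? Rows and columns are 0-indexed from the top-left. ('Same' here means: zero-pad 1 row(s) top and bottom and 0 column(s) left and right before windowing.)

The receptive field on the zero-padded input at this output position is [1 / -2 / 0]. Elementwise product with the kernel and sum: -2·-1 + 0·1.

2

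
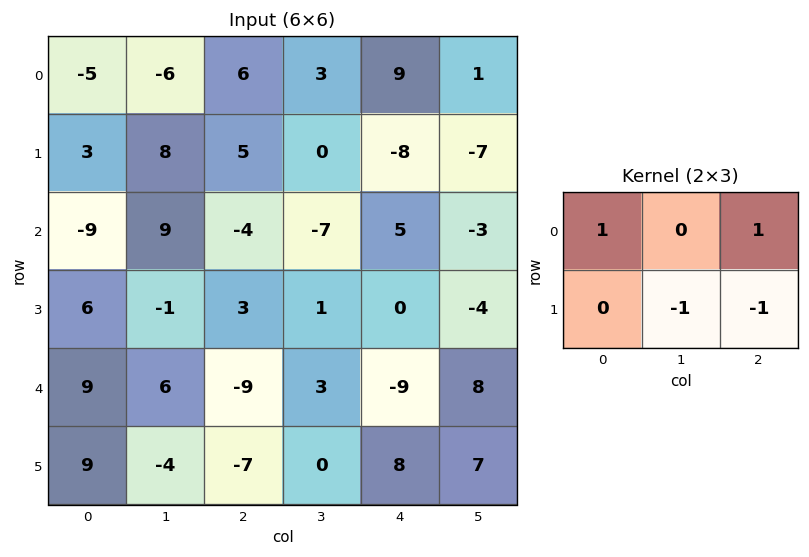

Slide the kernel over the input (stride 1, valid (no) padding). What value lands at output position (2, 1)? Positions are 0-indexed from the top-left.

The receptive field on the input at this output position is [9 -4 -7 / -1 3 1]. Elementwise product with the kernel and sum: 9·1 + -7·1 + 3·-1 + 1·-1.

-2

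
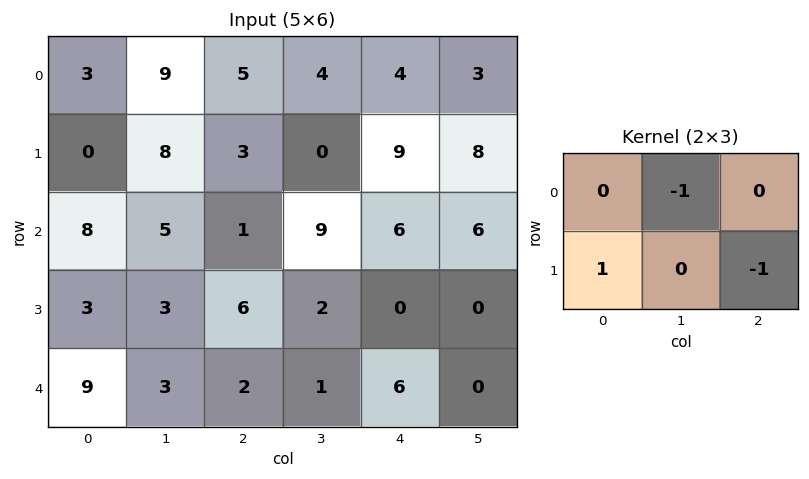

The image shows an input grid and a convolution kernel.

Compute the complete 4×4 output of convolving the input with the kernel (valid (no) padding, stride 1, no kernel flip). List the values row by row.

Output[0,0]: The receptive field on the input at this output position is [3 9 5 / 0 8 3]. Elementwise product with the kernel and sum: 9·-1 + 0·1 + 3·-1.
Output[0,1]: The receptive field on the input at this output position is [9 5 4 / 8 3 0]. Elementwise product with the kernel and sum: 5·-1 + 8·1 + 0·-1.

-12 3 -10 -12
-1 -7 -5 -6
-8 0 -3 -4
4 -4 -6 1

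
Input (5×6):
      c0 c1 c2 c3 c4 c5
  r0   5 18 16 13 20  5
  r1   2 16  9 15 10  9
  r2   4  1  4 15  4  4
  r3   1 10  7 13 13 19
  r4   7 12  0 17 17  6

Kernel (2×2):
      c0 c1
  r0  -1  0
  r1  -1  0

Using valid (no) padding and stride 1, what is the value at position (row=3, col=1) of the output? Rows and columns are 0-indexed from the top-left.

The receptive field on the input at this output position is [10 7 / 12 0]. Elementwise product with the kernel and sum: 10·-1 + 12·-1.

-22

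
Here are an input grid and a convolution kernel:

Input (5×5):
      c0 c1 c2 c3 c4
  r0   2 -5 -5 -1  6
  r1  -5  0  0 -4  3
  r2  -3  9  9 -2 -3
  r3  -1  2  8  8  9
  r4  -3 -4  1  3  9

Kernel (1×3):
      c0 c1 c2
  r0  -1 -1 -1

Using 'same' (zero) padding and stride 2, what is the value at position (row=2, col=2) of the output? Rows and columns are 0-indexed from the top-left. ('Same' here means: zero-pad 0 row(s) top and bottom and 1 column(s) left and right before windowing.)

-12

The receptive field on the zero-padded input at this output position is [3 9 0]. Elementwise product with the kernel and sum: 3·-1 + 9·-1 + 0·-1.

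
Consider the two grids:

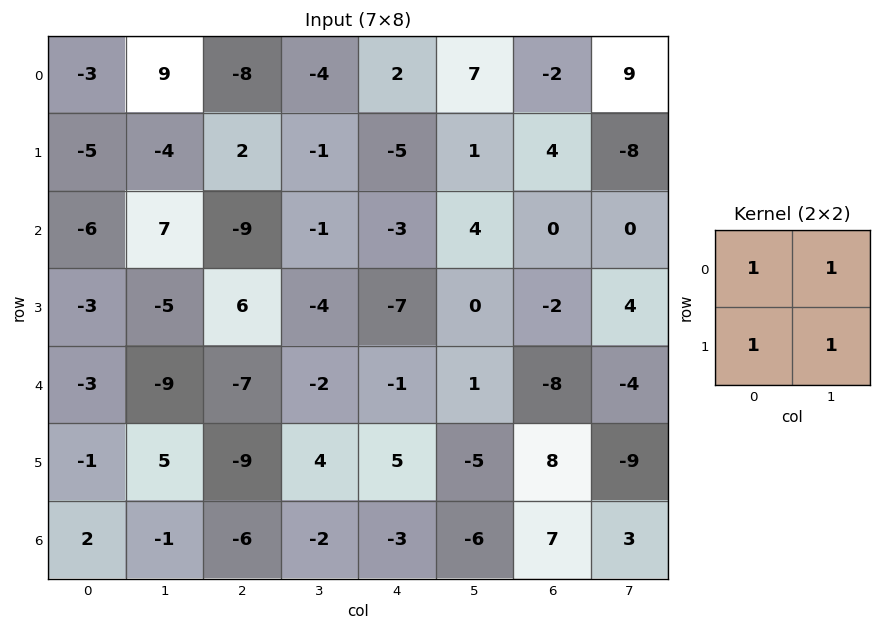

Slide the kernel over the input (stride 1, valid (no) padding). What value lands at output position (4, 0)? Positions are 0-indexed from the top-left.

The receptive field on the input at this output position is [-3 -9 / -1 5]. Elementwise product with the kernel and sum: -3·1 + -9·1 + -1·1 + 5·1.

-8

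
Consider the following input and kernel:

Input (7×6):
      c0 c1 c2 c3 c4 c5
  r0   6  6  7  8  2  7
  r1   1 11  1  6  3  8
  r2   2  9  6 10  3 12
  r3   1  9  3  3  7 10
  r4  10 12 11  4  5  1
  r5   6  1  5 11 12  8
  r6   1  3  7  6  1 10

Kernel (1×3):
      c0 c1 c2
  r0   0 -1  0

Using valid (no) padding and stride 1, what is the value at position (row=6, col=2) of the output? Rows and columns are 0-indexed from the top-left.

The receptive field on the input at this output position is [7 6 1]. Elementwise product with the kernel and sum: 6·-1.

-6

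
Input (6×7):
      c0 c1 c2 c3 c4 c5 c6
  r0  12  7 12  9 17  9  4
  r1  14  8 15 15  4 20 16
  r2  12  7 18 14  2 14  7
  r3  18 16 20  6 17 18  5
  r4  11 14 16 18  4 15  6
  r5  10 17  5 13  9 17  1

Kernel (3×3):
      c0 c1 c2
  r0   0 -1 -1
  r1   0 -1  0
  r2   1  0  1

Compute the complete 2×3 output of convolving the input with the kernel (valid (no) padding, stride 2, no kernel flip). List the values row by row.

Output[0,0]: The receptive field on the input at this output position is [12 7 12 / 14 8 15 / 12 7 18]. Elementwise product with the kernel and sum: 7·-1 + 12·-1 + 8·-1 + 12·1 + 18·1.
Output[0,1]: The receptive field on the input at this output position is [12 9 17 / 15 15 4 / 18 14 2]. Elementwise product with the kernel and sum: 9·-1 + 17·-1 + 15·-1 + 18·1 + 2·1.

3 -21 -24
-14 -2 -29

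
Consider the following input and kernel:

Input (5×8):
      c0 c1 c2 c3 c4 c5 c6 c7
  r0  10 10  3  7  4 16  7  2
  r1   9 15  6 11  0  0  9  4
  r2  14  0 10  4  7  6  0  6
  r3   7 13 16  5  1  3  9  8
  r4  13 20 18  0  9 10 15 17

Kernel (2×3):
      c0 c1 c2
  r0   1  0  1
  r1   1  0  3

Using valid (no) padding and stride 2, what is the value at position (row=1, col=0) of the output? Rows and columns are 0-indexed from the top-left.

The receptive field on the input at this output position is [14 0 10 / 7 13 16]. Elementwise product with the kernel and sum: 14·1 + 10·1 + 7·1 + 16·3.

79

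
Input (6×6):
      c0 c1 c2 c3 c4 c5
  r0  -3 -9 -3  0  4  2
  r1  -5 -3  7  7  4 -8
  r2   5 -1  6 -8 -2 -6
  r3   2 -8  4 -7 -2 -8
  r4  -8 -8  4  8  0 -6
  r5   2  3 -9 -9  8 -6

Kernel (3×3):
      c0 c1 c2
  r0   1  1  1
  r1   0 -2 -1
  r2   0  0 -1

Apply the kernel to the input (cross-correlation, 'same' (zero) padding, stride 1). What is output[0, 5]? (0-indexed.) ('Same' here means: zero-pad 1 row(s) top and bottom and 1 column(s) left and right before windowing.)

-4

The receptive field on the zero-padded input at this output position is [0 0 0 / 4 2 0 / 4 -8 0]. Elementwise product with the kernel and sum: 0·1 + 0·1 + 0·1 + 2·-2 + 0·-1 + 0·-1.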